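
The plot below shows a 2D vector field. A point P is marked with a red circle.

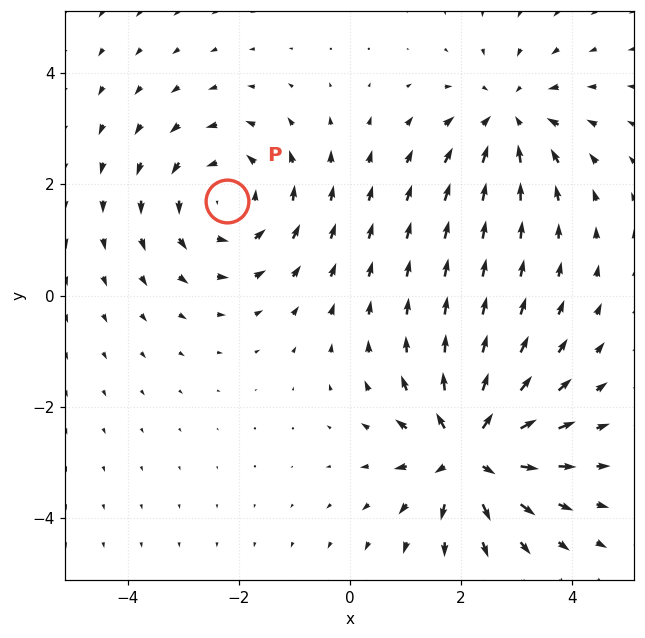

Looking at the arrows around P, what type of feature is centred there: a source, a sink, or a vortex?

vortex

At P (-2.2, 1.7) the arrows circulate counterclockwise. Divergence ≈0, curl about +3 — near-zero divergence with nonzero curl is a vortex.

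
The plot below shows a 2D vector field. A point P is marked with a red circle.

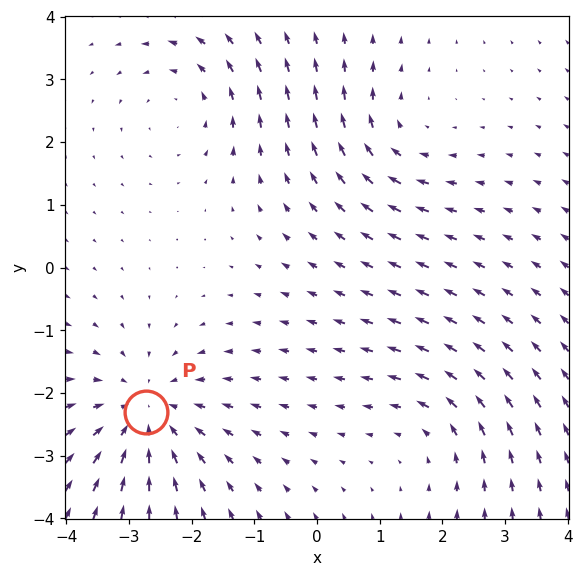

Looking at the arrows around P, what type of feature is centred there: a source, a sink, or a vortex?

At P (-2.7, -2.3) the arrows converge inward. Divergence about -4, curl ≈0 — negative divergence with near-zero curl is a sink.

sink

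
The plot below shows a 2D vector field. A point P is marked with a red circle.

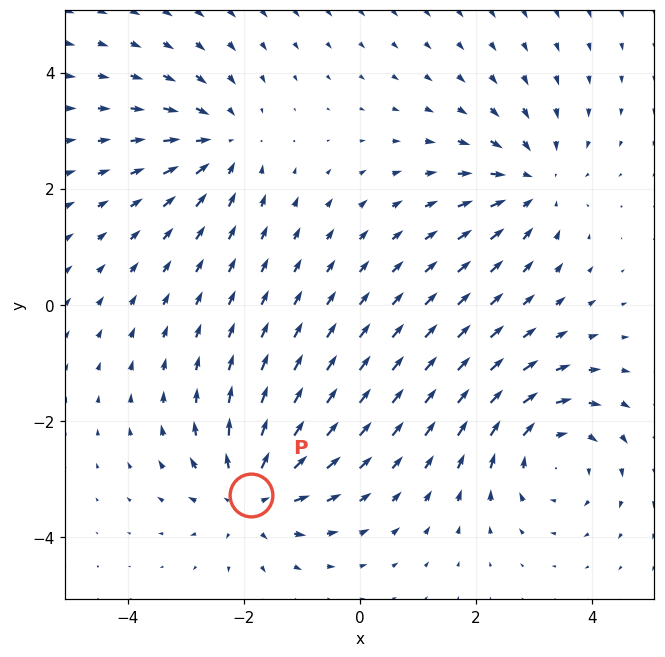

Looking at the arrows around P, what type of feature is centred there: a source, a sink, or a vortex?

source

At P (-1.9, -3.3) the arrows spread outward. Divergence about +6, curl ≈0 — positive divergence with near-zero curl is a source.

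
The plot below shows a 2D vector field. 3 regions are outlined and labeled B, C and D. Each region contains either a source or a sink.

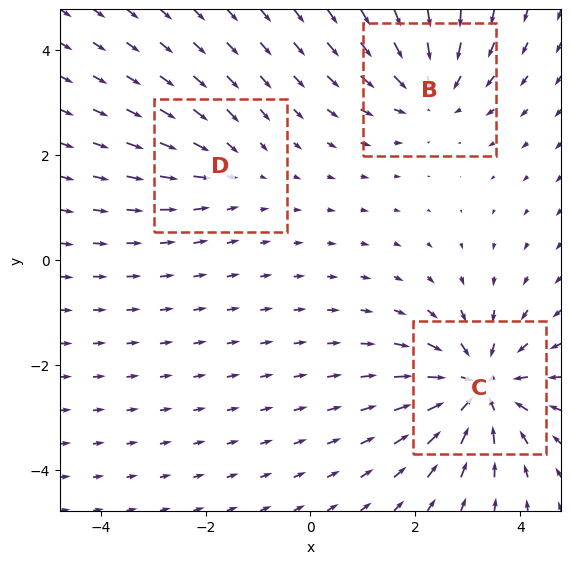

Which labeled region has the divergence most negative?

C

Divergence at each region's feature centre — B: about -3, C: about -5, D: about -2. Region C is most negative.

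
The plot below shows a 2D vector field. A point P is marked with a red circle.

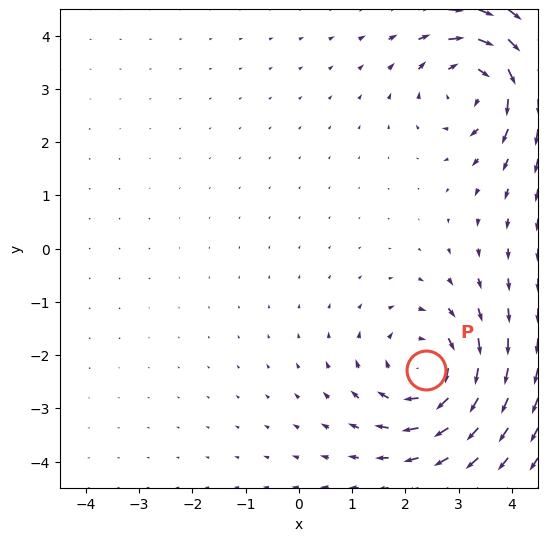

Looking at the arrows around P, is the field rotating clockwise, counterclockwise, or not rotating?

clockwise

Near P at (2.4, -2.3) the arrows circulate clockwise. The curl (z-component) there is about -4; negative curl means clockwise rotation.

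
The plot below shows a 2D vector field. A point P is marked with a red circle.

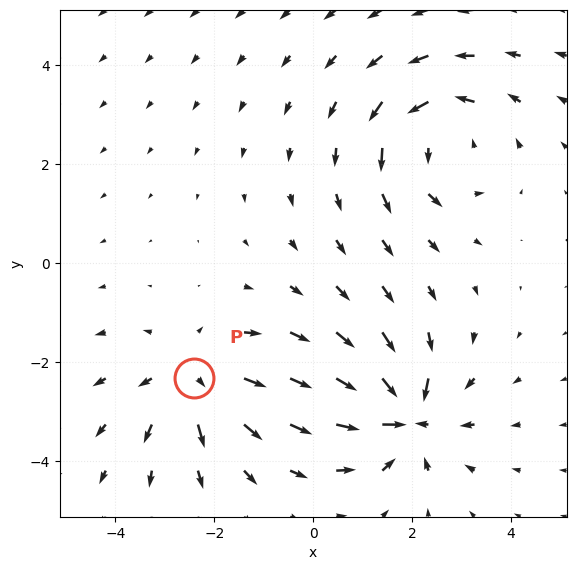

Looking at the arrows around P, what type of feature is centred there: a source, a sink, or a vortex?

At P (-2.4, -2.3) the arrows spread outward. Divergence about +4, curl ≈0 — positive divergence with near-zero curl is a source.

source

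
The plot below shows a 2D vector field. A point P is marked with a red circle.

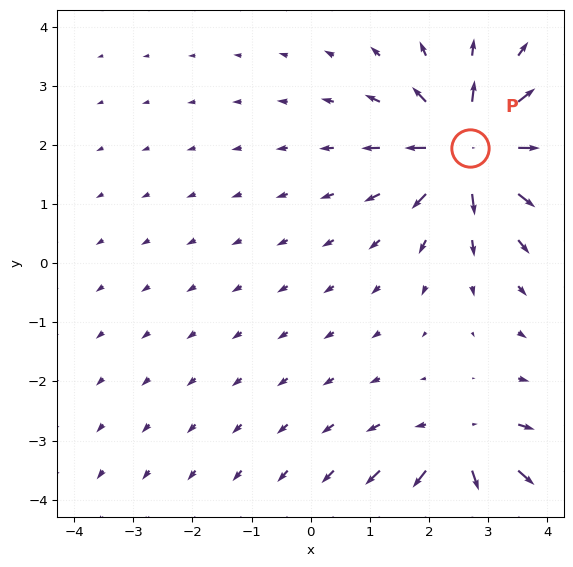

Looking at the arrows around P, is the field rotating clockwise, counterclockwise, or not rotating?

not rotating

Near P at (2.7, 1.9) the arrows show no circulation. The curl there is ≈0.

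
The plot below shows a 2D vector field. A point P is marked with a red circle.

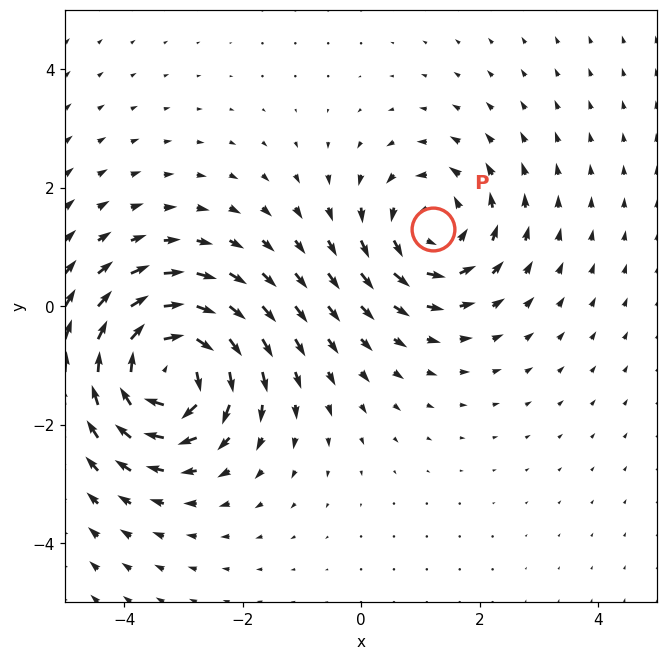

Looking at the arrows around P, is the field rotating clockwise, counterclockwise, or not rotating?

counterclockwise

Near P at (1.2, 1.3) the arrows circulate counterclockwise. The curl (z-component) there is about +4; positive curl means counterclockwise rotation.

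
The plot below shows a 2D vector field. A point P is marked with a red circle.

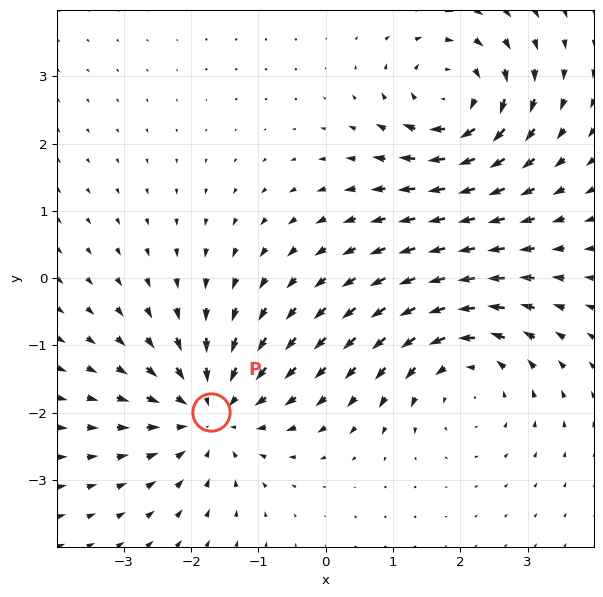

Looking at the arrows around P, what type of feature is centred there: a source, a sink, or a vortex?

sink

At P (-1.7, -2.0) the arrows converge inward. Divergence about -5, curl ≈0 — negative divergence with near-zero curl is a sink.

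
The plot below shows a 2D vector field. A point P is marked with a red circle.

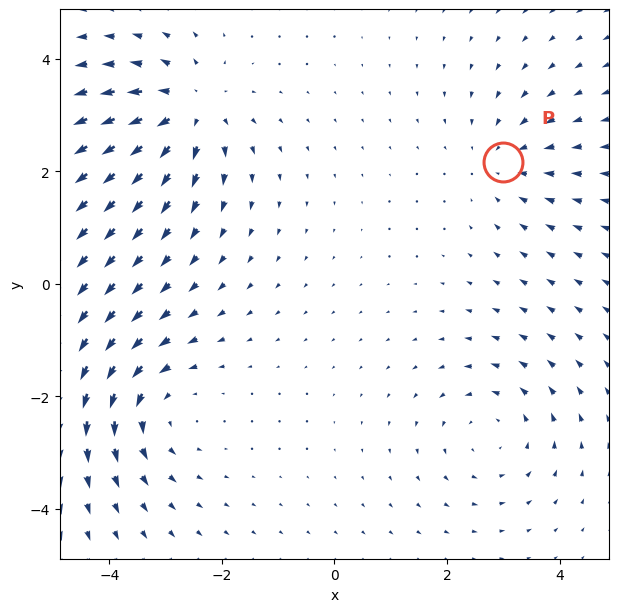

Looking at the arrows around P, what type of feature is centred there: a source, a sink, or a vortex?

At P (3.0, 2.2) the arrows converge inward. Divergence about -3, curl ≈0 — negative divergence with near-zero curl is a sink.

sink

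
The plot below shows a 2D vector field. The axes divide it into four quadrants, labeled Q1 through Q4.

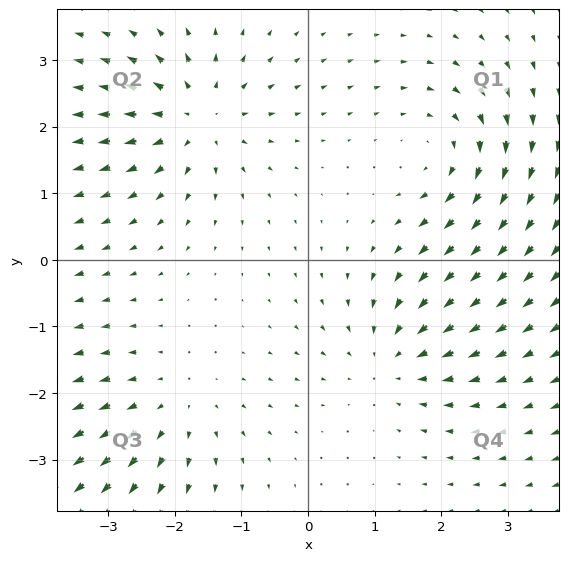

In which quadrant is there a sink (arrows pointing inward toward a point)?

Q4

The sink sits at approximately (1.3, -1.5), which lies in quadrant Q4. The divergence there is about -3, negative as expected for a sink.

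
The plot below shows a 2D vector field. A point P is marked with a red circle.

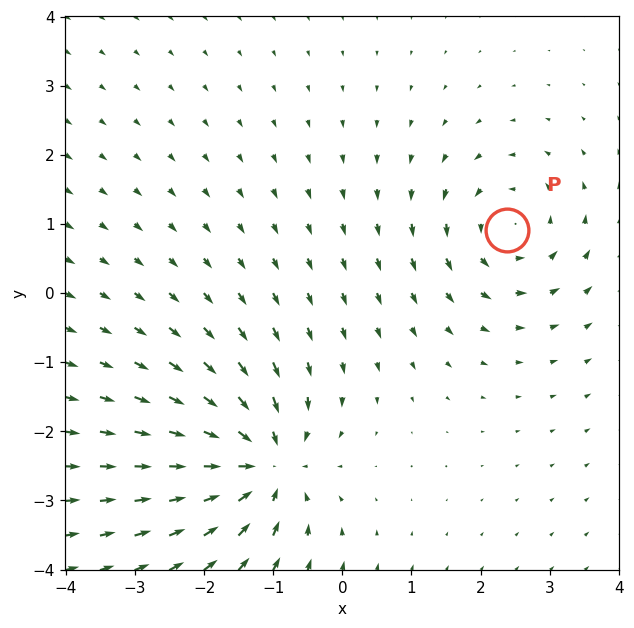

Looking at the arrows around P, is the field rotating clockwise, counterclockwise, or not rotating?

Near P at (2.4, 0.9) the arrows circulate counterclockwise. The curl (z-component) there is about +4; positive curl means counterclockwise rotation.

counterclockwise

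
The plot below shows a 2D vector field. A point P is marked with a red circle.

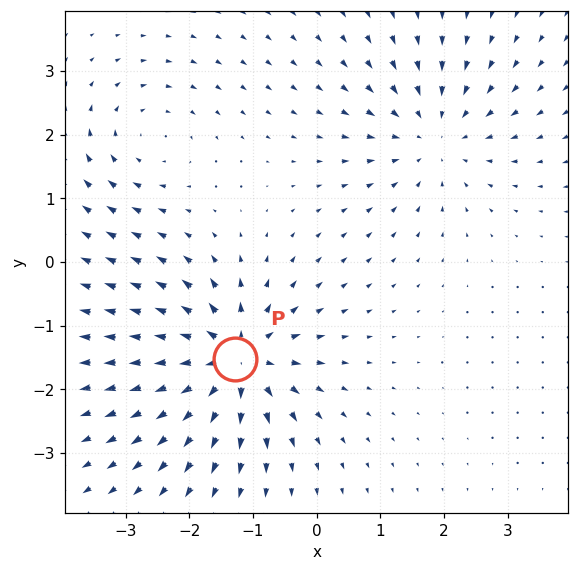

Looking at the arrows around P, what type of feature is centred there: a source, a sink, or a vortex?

source

At P (-1.3, -1.5) the arrows spread outward. Divergence about +6, curl ≈0 — positive divergence with near-zero curl is a source.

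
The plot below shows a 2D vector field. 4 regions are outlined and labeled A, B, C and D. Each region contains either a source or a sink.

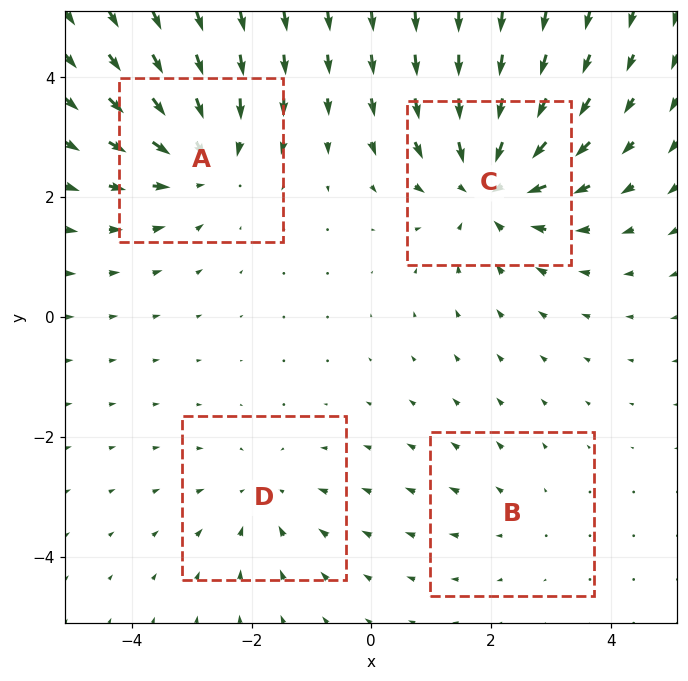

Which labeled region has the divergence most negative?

Divergence at each region's feature centre — A: about -5, B: about +2, C: about -6, D: about -3. Region C is most negative.

C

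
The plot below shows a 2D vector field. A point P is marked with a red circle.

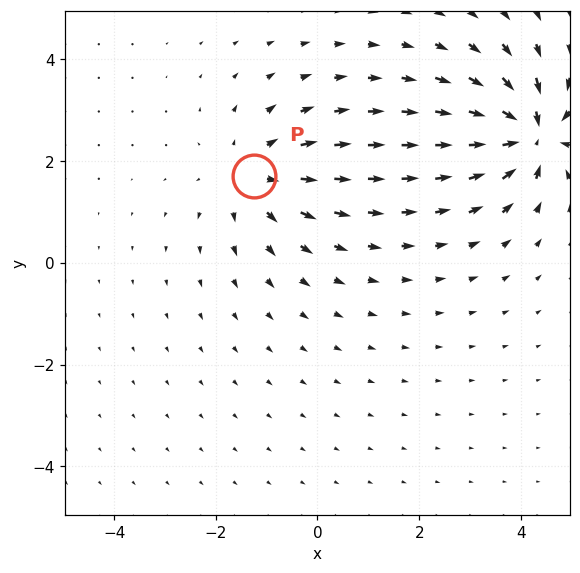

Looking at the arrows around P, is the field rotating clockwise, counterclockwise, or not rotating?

not rotating

Near P at (-1.3, 1.7) the arrows show no circulation. The curl there is ≈0.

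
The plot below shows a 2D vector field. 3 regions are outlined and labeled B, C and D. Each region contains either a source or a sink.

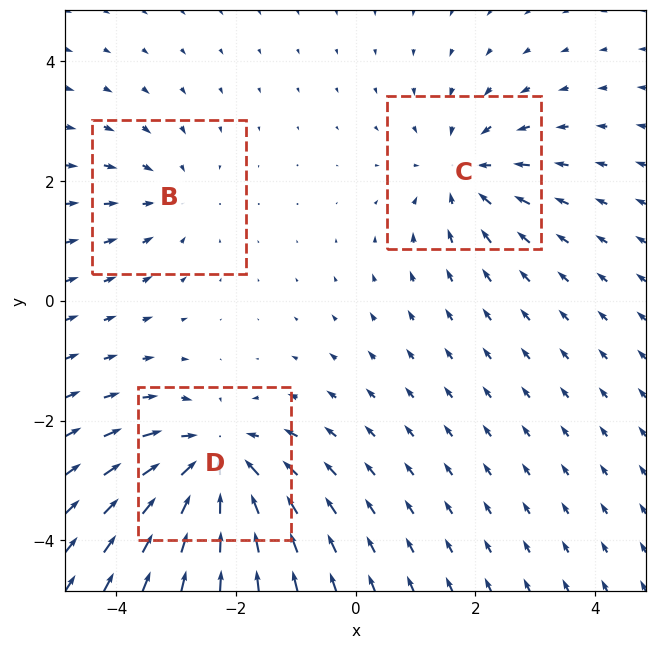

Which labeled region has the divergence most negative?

D

Divergence at each region's feature centre — B: about -2, C: about -3, D: about -5. Region D is most negative.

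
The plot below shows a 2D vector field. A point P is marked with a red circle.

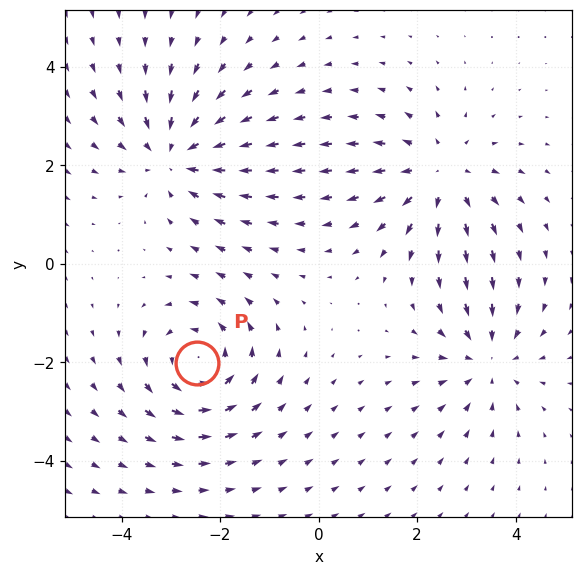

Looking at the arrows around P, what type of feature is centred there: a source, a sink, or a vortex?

vortex

At P (-2.5, -2.0) the arrows circulate counterclockwise. Divergence ≈0, curl about +5 — near-zero divergence with nonzero curl is a vortex.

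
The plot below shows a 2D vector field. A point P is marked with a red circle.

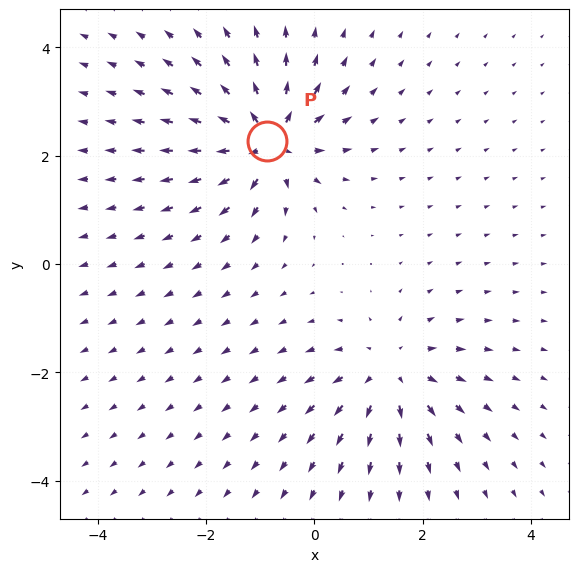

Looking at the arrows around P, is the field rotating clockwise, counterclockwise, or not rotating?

not rotating

Near P at (-0.9, 2.3) the arrows show no circulation. The curl there is ≈0.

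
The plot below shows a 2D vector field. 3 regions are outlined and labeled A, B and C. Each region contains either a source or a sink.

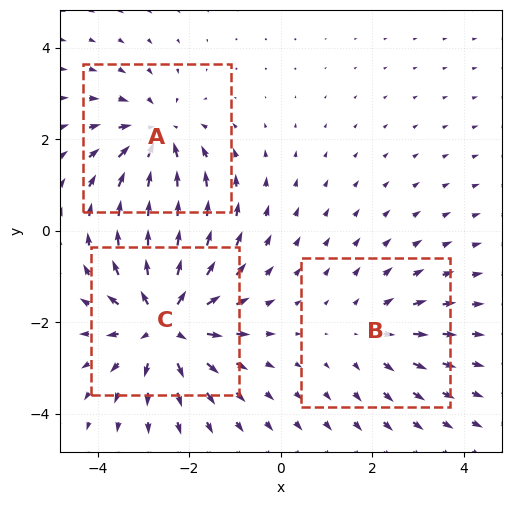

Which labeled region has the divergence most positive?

C

Divergence at each region's feature centre — A: about -3, B: about +2, C: about +4. Region C is most positive.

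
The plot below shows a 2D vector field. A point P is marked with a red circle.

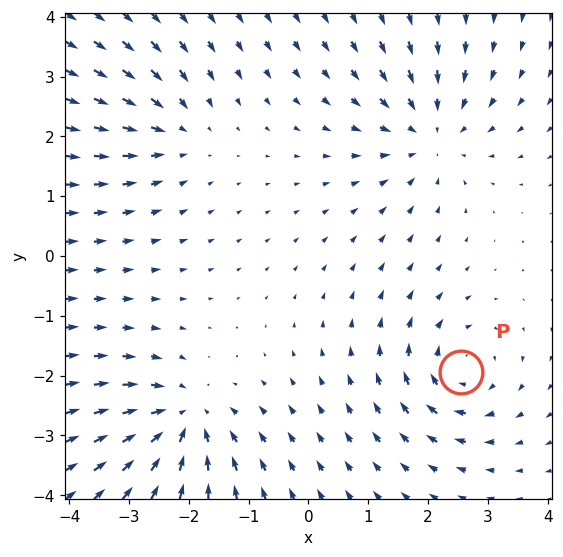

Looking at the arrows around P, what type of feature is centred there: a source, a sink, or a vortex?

vortex

At P (2.5, -1.9) the arrows circulate clockwise. Divergence ≈0, curl about -4 — near-zero divergence with nonzero curl is a vortex.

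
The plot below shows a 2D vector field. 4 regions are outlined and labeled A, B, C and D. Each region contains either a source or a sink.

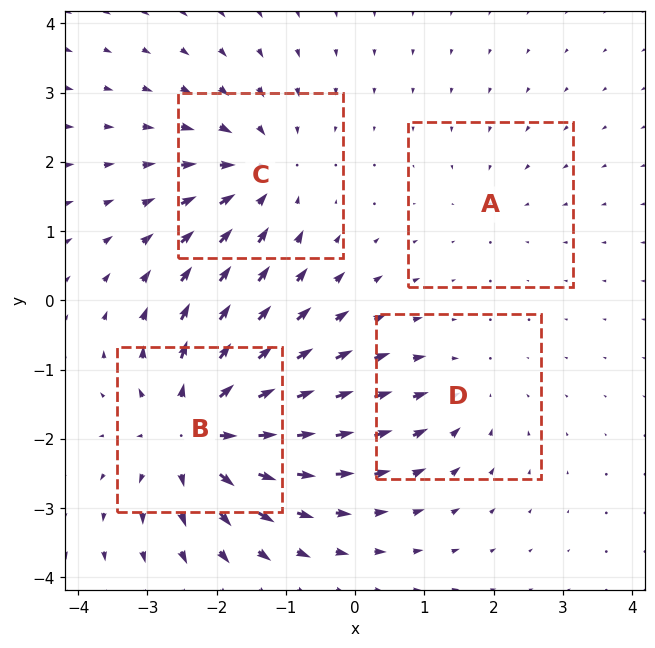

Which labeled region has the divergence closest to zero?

Divergence at each region's feature centre — A: about -2, B: about +7, C: about -5, D: about -3. Region A is closest to zero.

A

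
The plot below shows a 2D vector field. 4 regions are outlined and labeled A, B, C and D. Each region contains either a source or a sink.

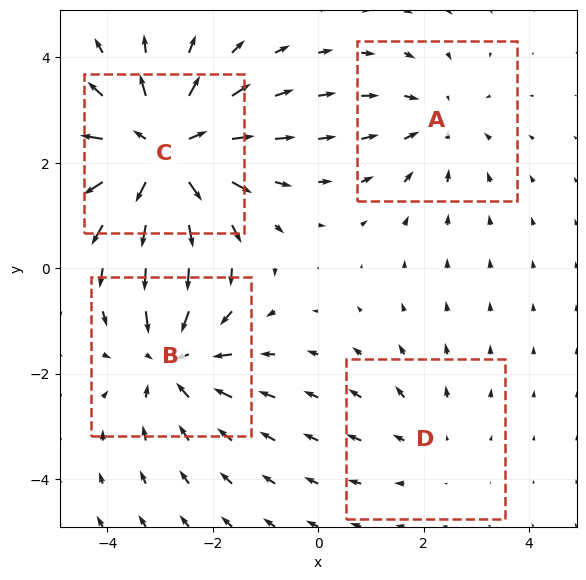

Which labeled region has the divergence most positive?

C

Divergence at each region's feature centre — A: about -3, B: about -4, C: about +6, D: about +2. Region C is most positive.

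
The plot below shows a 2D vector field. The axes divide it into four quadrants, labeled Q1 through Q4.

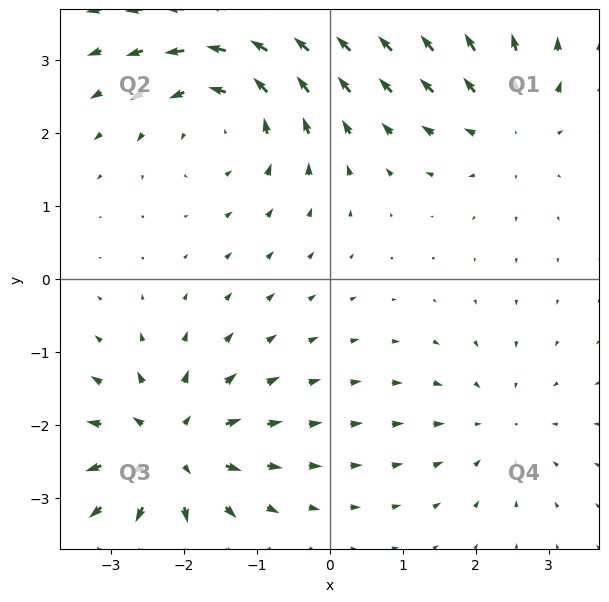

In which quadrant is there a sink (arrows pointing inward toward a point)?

Q4

The sink sits at approximately (2.3, -2.0), which lies in quadrant Q4. The divergence there is about -3, negative as expected for a sink.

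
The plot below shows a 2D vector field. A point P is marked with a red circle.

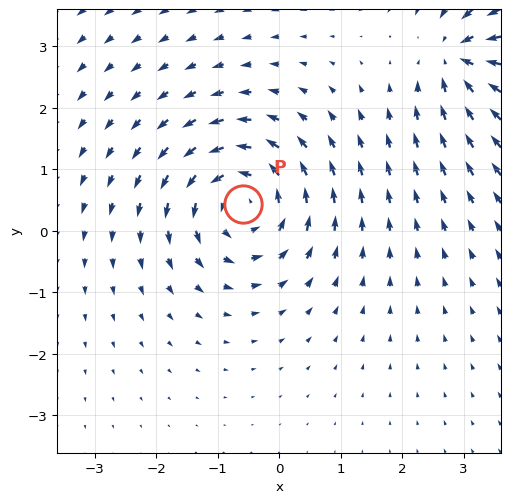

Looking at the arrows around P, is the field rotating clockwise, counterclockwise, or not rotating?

counterclockwise

Near P at (-0.6, 0.4) the arrows circulate counterclockwise. The curl (z-component) there is about +5; positive curl means counterclockwise rotation.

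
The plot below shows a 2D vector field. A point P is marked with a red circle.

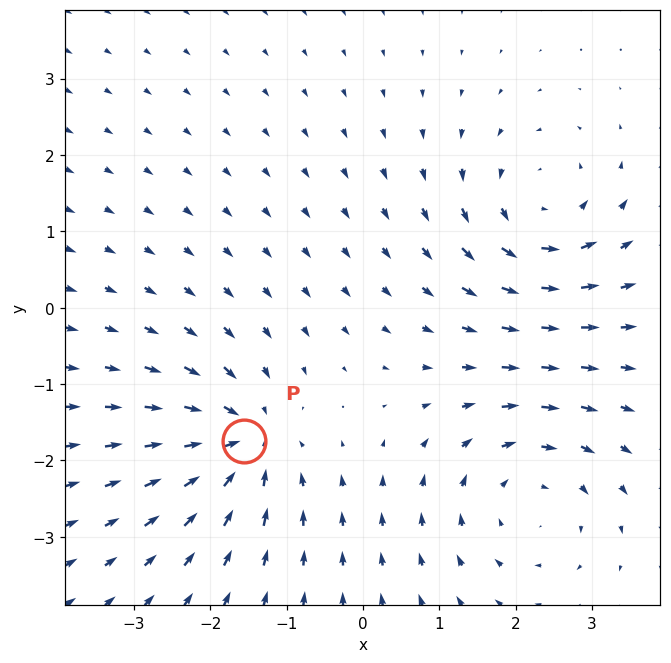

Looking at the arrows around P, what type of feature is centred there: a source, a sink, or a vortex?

sink

At P (-1.6, -1.7) the arrows converge inward. Divergence about -6, curl ≈0 — negative divergence with near-zero curl is a sink.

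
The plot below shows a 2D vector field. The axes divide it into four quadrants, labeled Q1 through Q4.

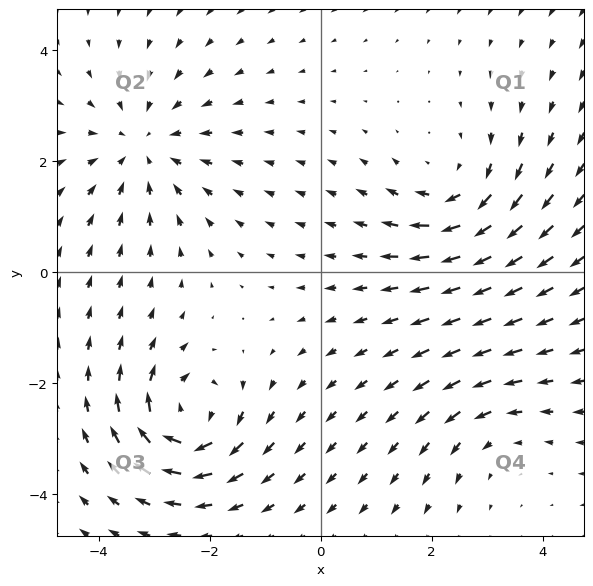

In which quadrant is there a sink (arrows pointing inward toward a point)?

Q2

The sink sits at approximately (-3.2, 2.3), which lies in quadrant Q2. The divergence there is about -4, negative as expected for a sink.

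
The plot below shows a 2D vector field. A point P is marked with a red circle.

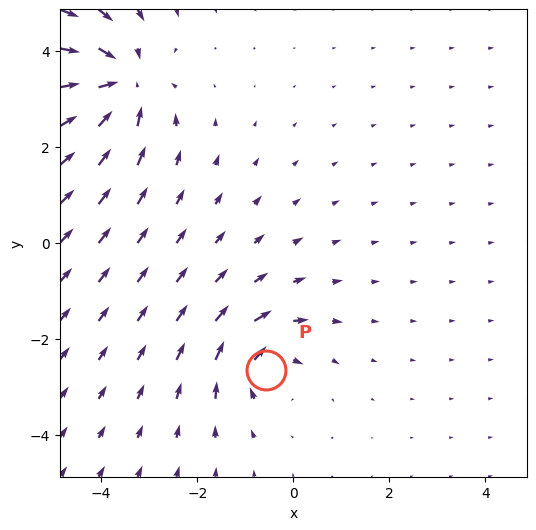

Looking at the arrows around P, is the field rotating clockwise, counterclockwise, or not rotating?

clockwise

Near P at (-0.6, -2.6) the arrows circulate clockwise. The curl (z-component) there is about -4; negative curl means clockwise rotation.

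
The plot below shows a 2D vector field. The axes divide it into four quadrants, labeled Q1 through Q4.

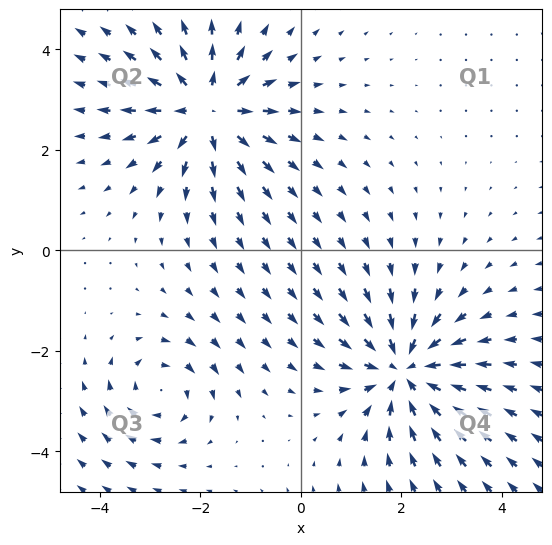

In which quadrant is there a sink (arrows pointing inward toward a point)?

Q4

The sink sits at approximately (2.1, -2.4), which lies in quadrant Q4. The divergence there is about -5, negative as expected for a sink.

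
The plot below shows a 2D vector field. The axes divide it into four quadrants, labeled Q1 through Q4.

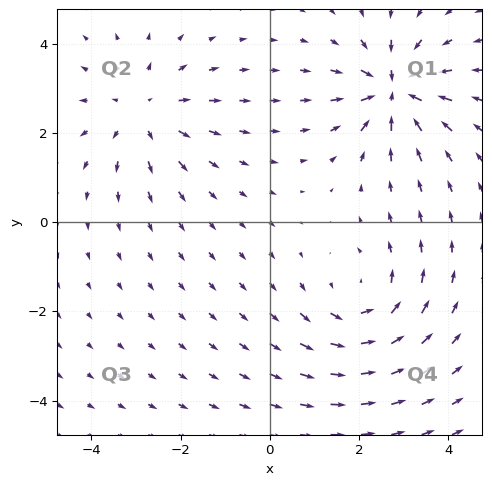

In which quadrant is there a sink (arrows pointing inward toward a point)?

Q1

The sink sits at approximately (2.8, 2.9), which lies in quadrant Q1. The divergence there is about -7, negative as expected for a sink.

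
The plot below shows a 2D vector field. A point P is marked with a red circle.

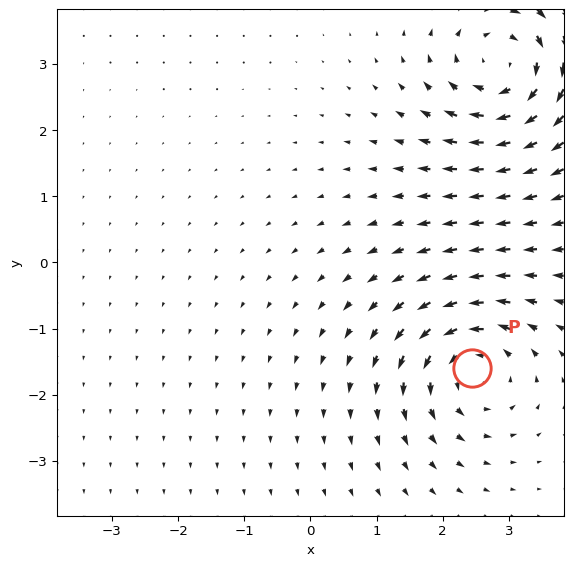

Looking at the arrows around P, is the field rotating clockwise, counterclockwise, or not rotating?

counterclockwise

Near P at (2.4, -1.6) the arrows circulate counterclockwise. The curl (z-component) there is about +5; positive curl means counterclockwise rotation.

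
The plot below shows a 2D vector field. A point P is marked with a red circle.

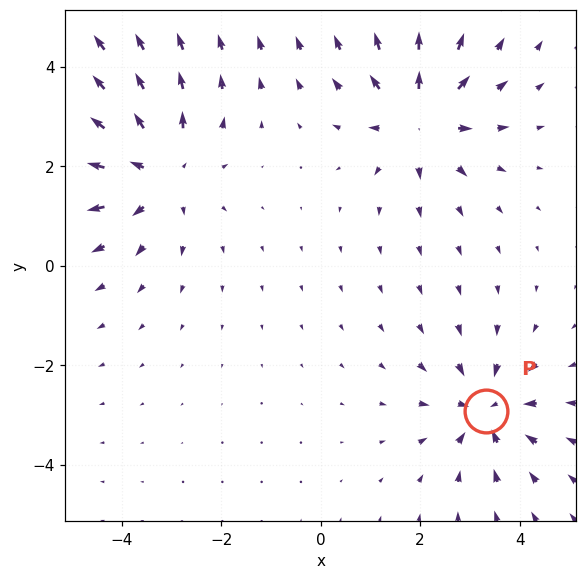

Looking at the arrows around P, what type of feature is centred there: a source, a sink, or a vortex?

At P (3.3, -2.9) the arrows converge inward. Divergence about -5, curl ≈0 — negative divergence with near-zero curl is a sink.

sink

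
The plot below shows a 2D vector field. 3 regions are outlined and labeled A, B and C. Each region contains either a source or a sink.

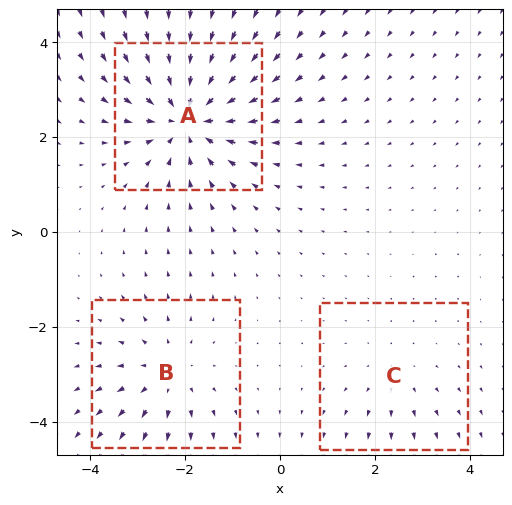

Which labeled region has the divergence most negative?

Divergence at each region's feature centre — A: about -5, B: about +3, C: about +2. Region A is most negative.

A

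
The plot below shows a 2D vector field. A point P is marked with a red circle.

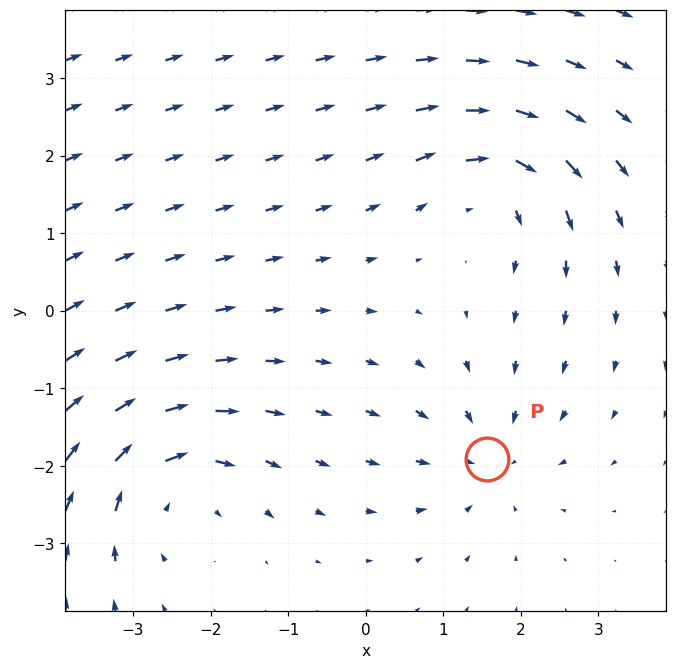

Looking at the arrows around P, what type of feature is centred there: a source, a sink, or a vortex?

At P (1.6, -1.9) the arrows converge inward. Divergence about -3, curl ≈0 — negative divergence with near-zero curl is a sink.

sink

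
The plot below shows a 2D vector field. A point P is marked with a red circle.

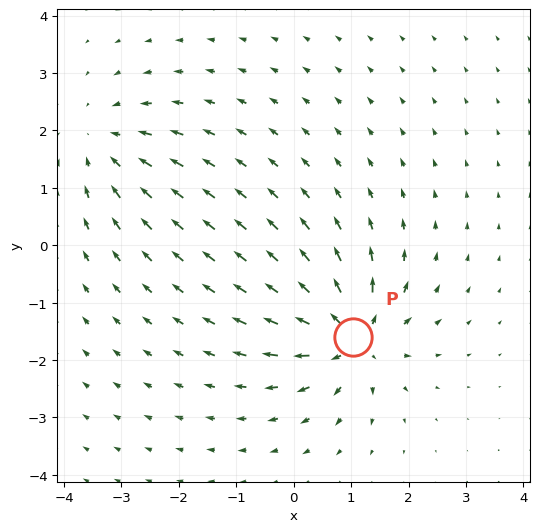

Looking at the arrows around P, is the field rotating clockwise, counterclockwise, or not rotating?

Near P at (1.0, -1.6) the arrows show no circulation. The curl there is ≈0.

not rotating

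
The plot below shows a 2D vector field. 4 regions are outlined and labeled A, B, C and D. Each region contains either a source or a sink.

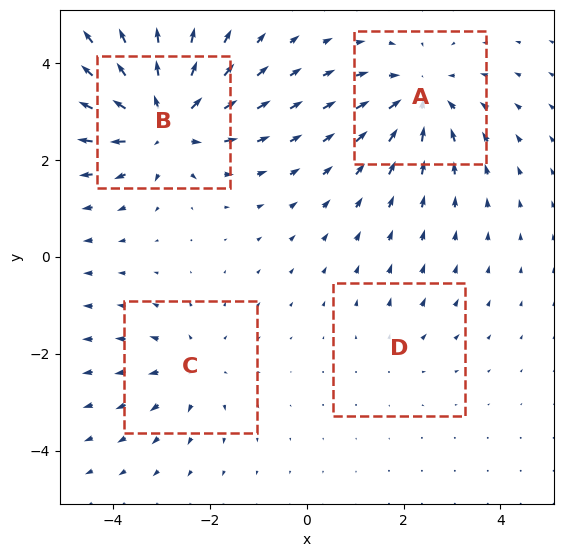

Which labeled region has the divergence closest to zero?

Divergence at each region's feature centre — A: about -5, B: about +6, C: about +3, D: about +2. Region D is closest to zero.

D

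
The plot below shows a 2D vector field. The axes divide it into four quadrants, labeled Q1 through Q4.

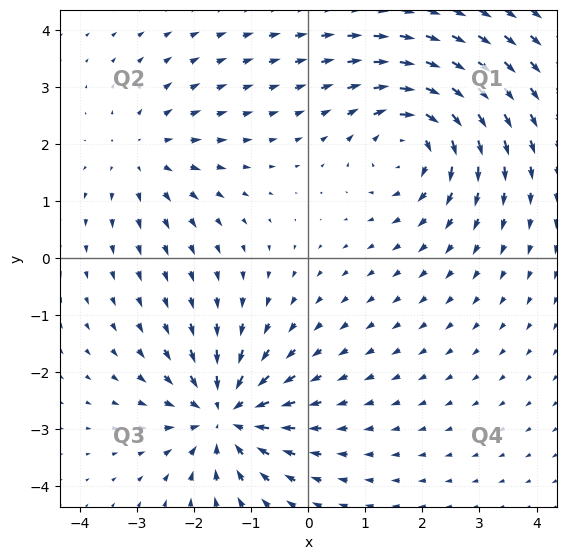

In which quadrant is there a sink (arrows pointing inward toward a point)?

The sink sits at approximately (-1.5, -2.8), which lies in quadrant Q3. The divergence there is about -6, negative as expected for a sink.

Q3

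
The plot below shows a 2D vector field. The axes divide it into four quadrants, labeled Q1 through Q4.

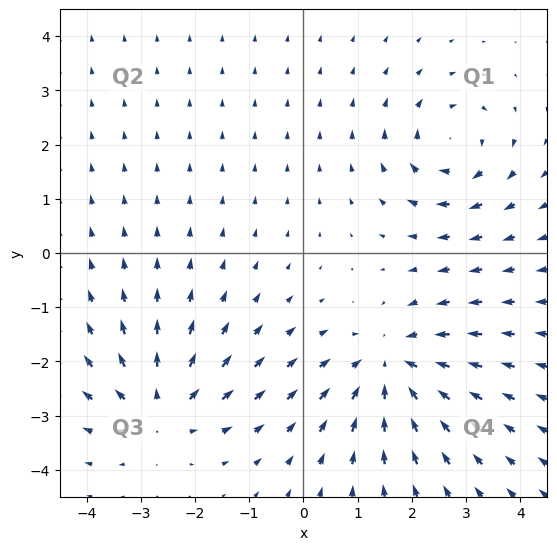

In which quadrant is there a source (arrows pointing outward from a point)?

Q3

The source sits at approximately (-2.6, -2.9), which lies in quadrant Q3. The divergence there is about +4, positive as expected for a source.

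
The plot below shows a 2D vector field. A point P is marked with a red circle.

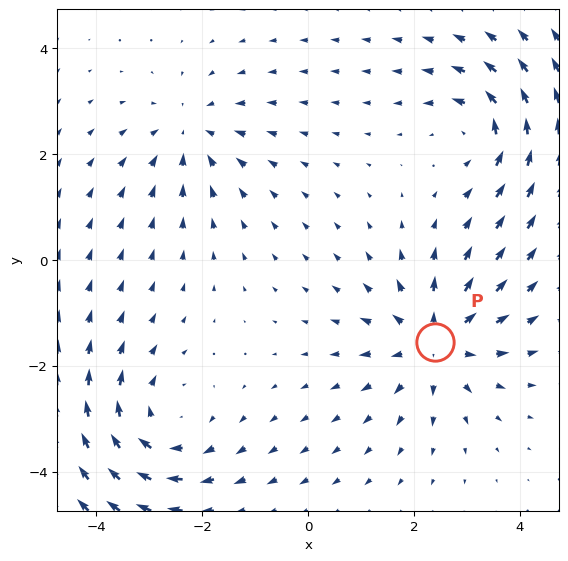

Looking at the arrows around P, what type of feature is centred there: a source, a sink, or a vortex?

At P (2.4, -1.6) the arrows spread outward. Divergence about +5, curl ≈0 — positive divergence with near-zero curl is a source.

source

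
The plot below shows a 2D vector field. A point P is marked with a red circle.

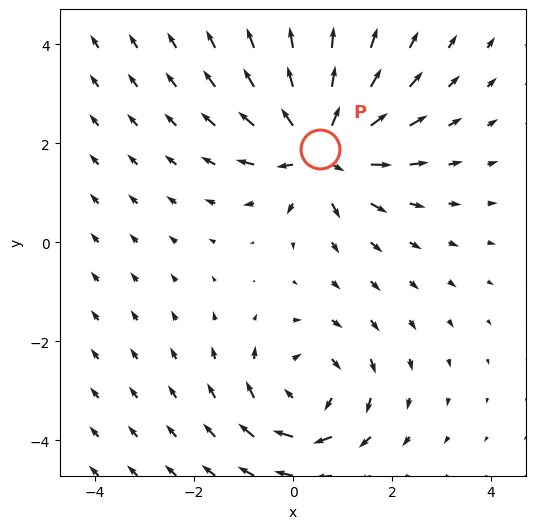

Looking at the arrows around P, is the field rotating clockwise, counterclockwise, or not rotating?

Near P at (0.6, 1.9) the arrows show no circulation. The curl there is ≈0.

not rotating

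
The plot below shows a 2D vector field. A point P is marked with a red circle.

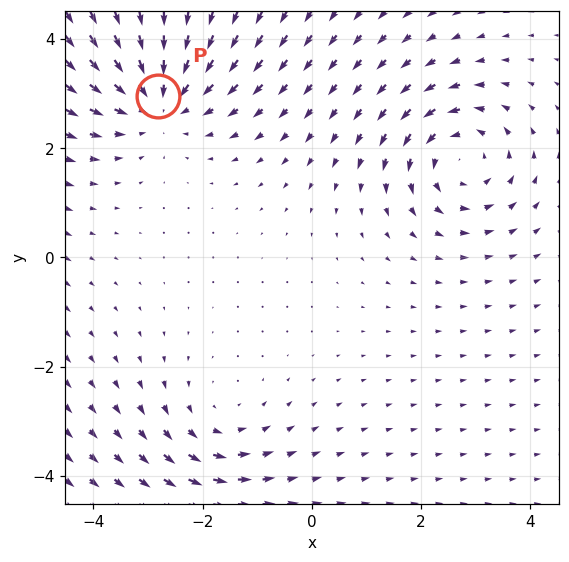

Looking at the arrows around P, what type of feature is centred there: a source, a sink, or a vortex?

At P (-2.8, 3.0) the arrows converge inward. Divergence about -4, curl ≈0 — negative divergence with near-zero curl is a sink.

sink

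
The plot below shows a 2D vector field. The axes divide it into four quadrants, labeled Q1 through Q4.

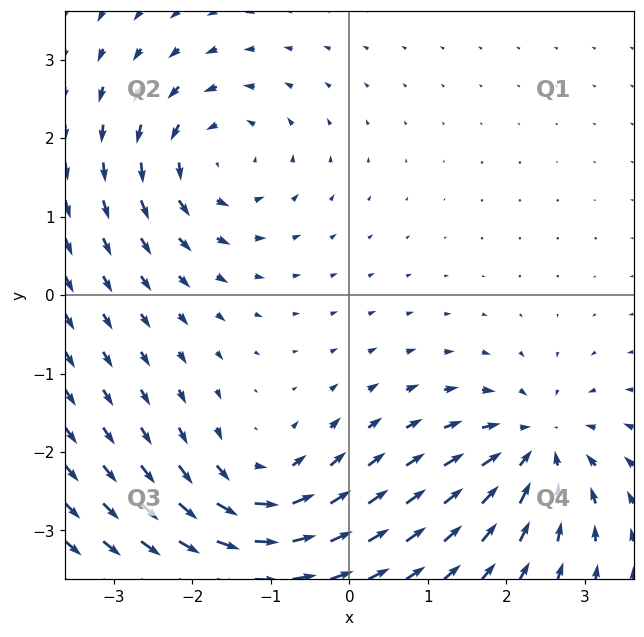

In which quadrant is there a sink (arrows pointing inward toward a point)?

Q4

The sink sits at approximately (2.4, -1.9), which lies in quadrant Q4. The divergence there is about -6, negative as expected for a sink.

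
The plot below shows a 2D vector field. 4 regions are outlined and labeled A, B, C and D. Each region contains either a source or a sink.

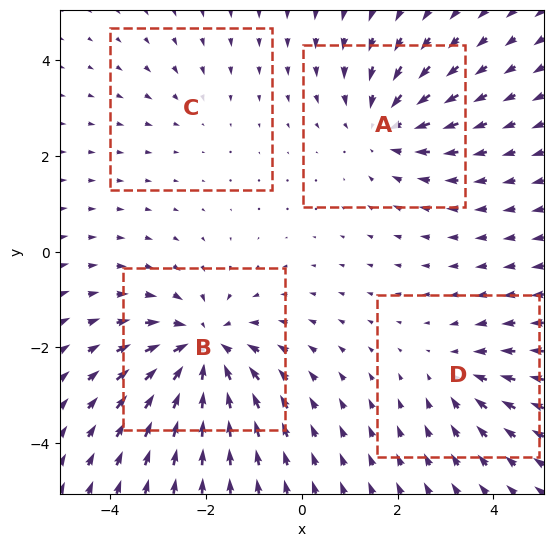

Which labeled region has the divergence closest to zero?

C

Divergence at each region's feature centre — A: about -5, B: about -7, C: about -2, D: about -3. Region C is closest to zero.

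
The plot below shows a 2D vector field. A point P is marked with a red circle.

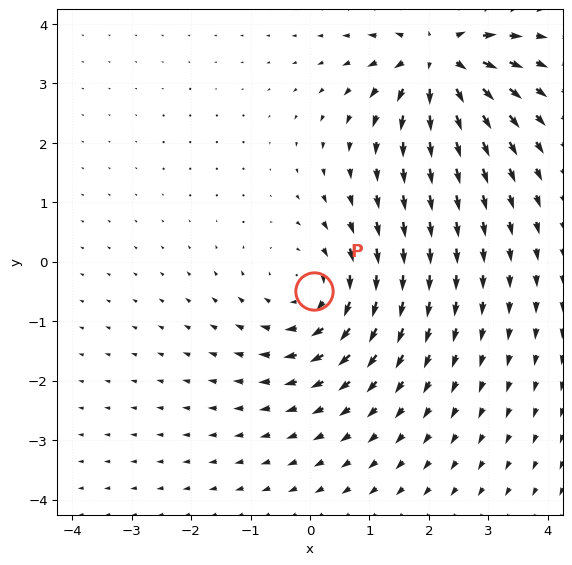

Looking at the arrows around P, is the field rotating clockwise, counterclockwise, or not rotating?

Near P at (0.1, -0.5) the arrows circulate clockwise. The curl (z-component) there is about -4; negative curl means clockwise rotation.

clockwise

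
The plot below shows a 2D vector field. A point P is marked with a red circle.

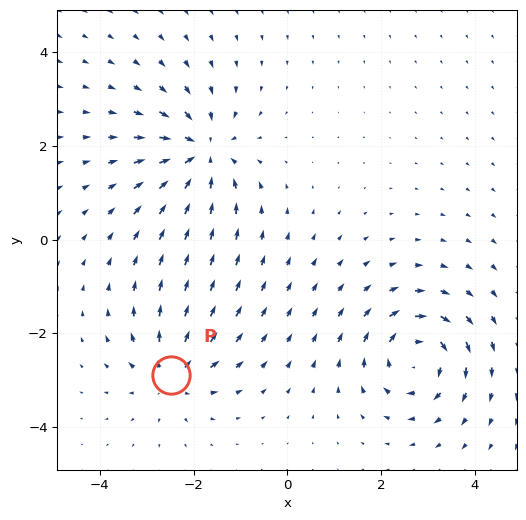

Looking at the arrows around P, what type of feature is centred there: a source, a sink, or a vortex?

At P (-2.5, -2.9) the arrows spread outward. Divergence about +4, curl ≈0 — positive divergence with near-zero curl is a source.

source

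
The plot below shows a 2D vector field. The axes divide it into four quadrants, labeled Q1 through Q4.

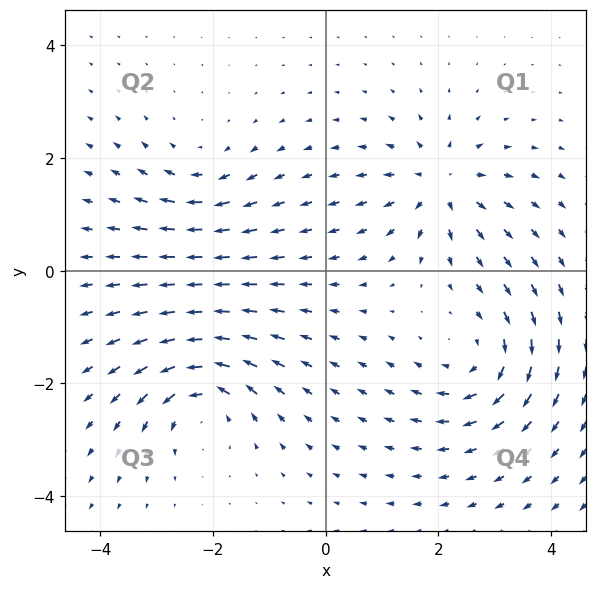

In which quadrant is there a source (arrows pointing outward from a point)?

Q1

The source sits at approximately (2.0, 1.5), which lies in quadrant Q1. The divergence there is about +6, positive as expected for a source.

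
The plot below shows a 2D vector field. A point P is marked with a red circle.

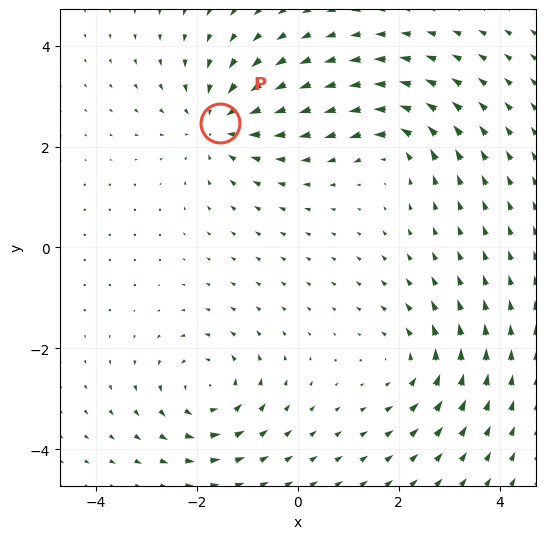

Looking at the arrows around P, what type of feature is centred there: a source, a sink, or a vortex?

At P (-1.6, 2.5) the arrows converge inward. Divergence about -4, curl ≈0 — negative divergence with near-zero curl is a sink.

sink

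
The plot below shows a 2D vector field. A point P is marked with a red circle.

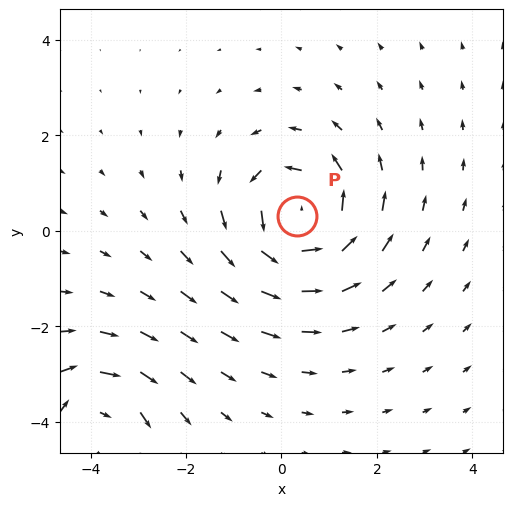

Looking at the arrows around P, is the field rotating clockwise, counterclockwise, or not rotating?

counterclockwise

Near P at (0.3, 0.3) the arrows circulate counterclockwise. The curl (z-component) there is about +5; positive curl means counterclockwise rotation.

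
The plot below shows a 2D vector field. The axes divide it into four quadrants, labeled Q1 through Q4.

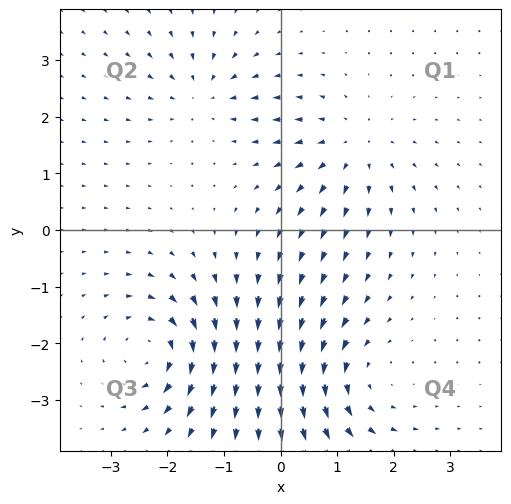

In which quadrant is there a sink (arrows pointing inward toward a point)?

The sink sits at approximately (-1.4, 2.4), which lies in quadrant Q2. The divergence there is about -4, negative as expected for a sink.

Q2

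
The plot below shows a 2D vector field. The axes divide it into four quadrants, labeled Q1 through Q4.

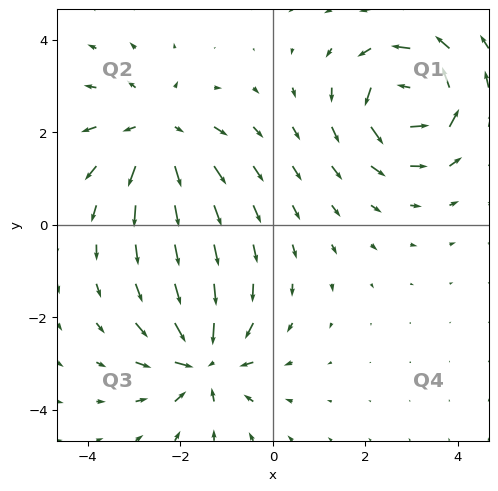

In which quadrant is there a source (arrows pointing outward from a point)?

Q2

The source sits at approximately (-2.5, 2.0), which lies in quadrant Q2. The divergence there is about +5, positive as expected for a source.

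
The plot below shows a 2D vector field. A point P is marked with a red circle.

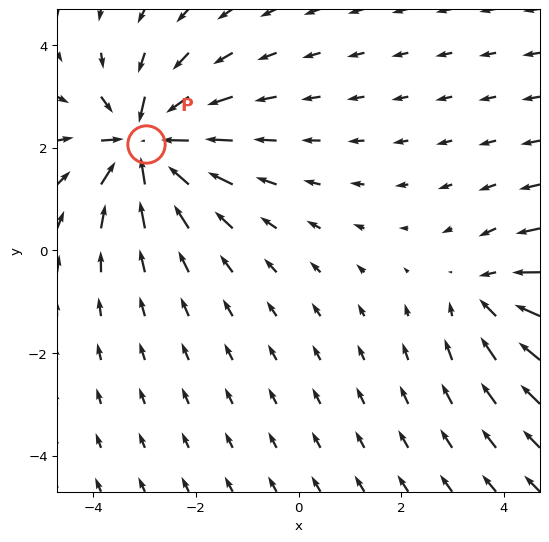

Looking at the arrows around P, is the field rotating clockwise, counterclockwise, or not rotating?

Near P at (-3.0, 2.1) the arrows show no circulation. The curl there is ≈0.

not rotating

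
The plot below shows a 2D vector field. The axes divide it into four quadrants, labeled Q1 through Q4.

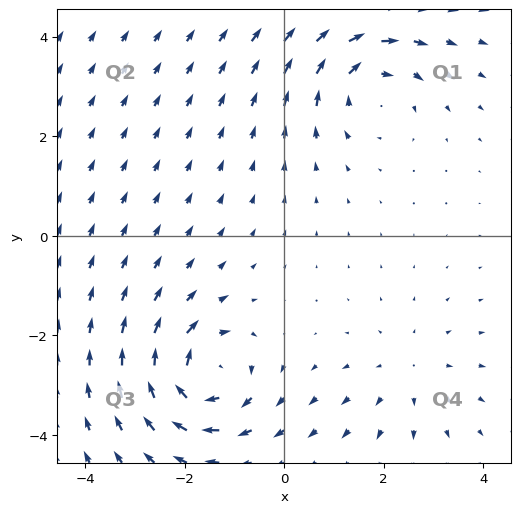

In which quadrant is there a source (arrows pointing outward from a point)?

Q4

The source sits at approximately (2.5, -2.7), which lies in quadrant Q4. The divergence there is about +2, positive as expected for a source.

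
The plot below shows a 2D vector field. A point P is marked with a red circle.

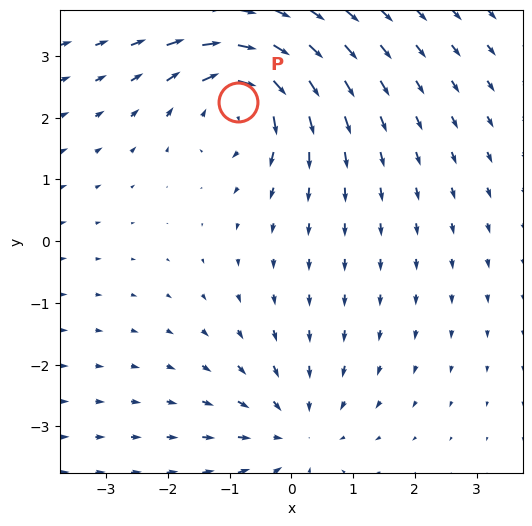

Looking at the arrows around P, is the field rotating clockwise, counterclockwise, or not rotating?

clockwise

Near P at (-0.9, 2.3) the arrows circulate clockwise. The curl (z-component) there is about -5; negative curl means clockwise rotation.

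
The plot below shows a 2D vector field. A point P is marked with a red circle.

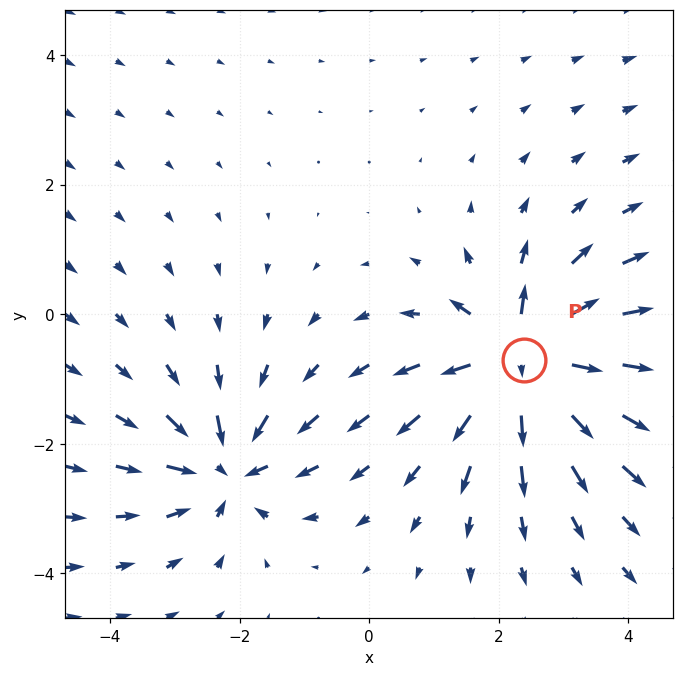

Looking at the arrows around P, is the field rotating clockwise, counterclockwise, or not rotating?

Near P at (2.4, -0.7) the arrows show no circulation. The curl there is ≈0.

not rotating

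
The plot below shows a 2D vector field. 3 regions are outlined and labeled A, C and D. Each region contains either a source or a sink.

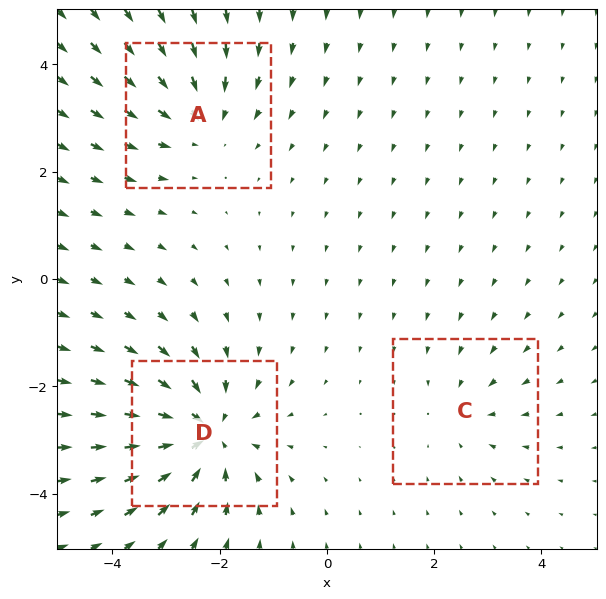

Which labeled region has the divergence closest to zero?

C

Divergence at each region's feature centre — A: about -3, C: about -2, D: about -5. Region C is closest to zero.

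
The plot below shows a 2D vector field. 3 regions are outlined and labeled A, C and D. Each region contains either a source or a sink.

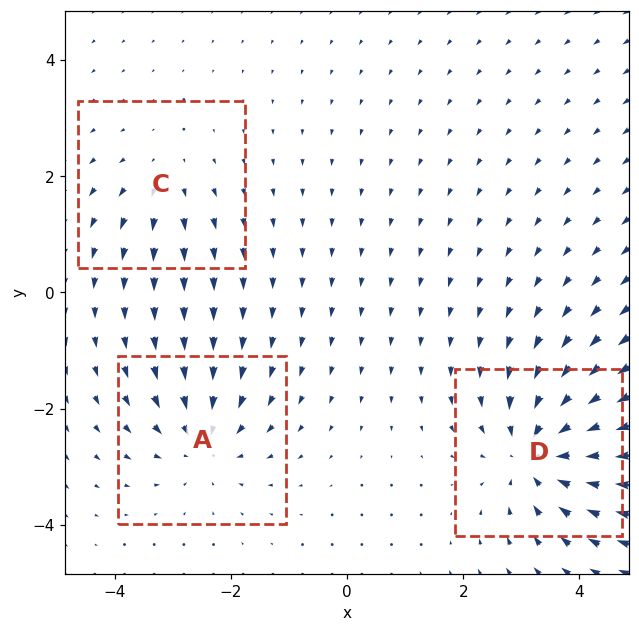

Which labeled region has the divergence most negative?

Divergence at each region's feature centre — A: about -3, C: about +2, D: about -5. Region D is most negative.

D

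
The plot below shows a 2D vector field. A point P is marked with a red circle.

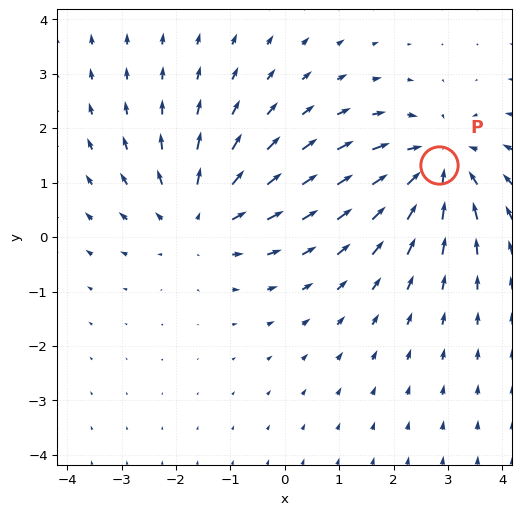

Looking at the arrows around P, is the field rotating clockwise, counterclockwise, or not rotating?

Near P at (2.8, 1.3) the arrows show no circulation. The curl there is ≈0.

not rotating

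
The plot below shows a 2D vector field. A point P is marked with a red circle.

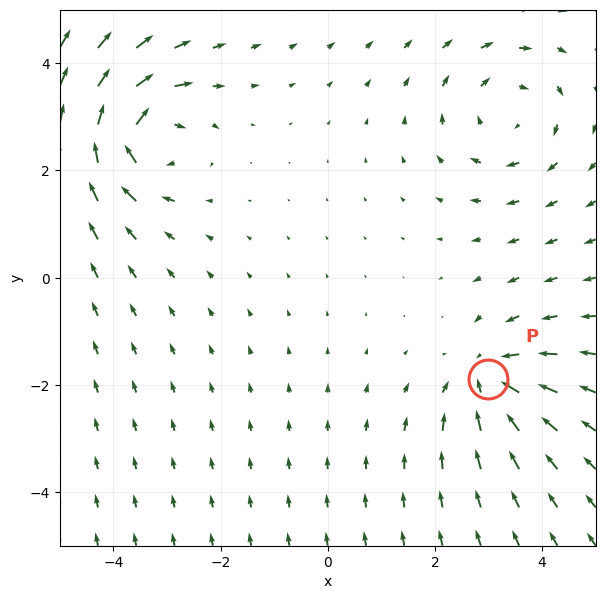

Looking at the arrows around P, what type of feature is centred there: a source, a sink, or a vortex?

sink

At P (3.0, -1.9) the arrows converge inward. Divergence about -4, curl ≈0 — negative divergence with near-zero curl is a sink.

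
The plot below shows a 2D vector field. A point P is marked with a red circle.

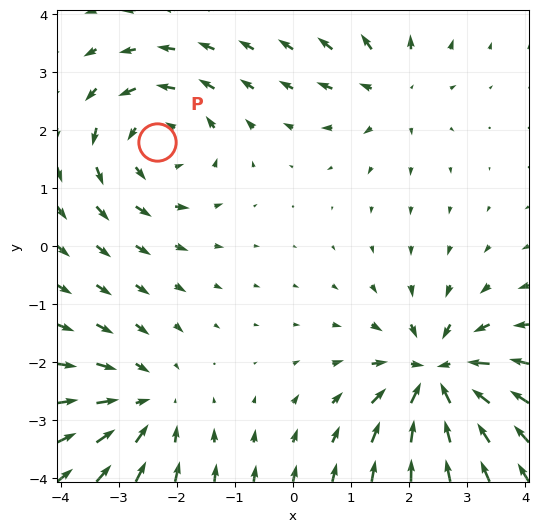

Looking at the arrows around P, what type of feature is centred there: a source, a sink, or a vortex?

At P (-2.3, 1.8) the arrows circulate counterclockwise. Divergence ≈0, curl about +4 — near-zero divergence with nonzero curl is a vortex.

vortex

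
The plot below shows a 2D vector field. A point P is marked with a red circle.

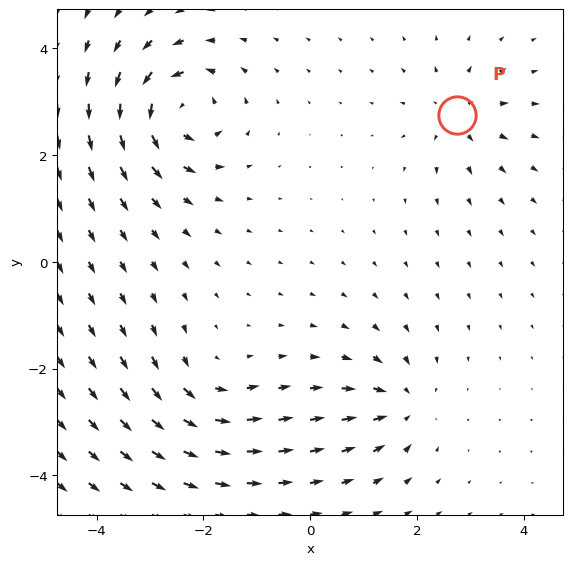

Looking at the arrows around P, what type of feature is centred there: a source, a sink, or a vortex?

source

At P (2.7, 2.8) the arrows spread outward. Divergence about +4, curl ≈0 — positive divergence with near-zero curl is a source.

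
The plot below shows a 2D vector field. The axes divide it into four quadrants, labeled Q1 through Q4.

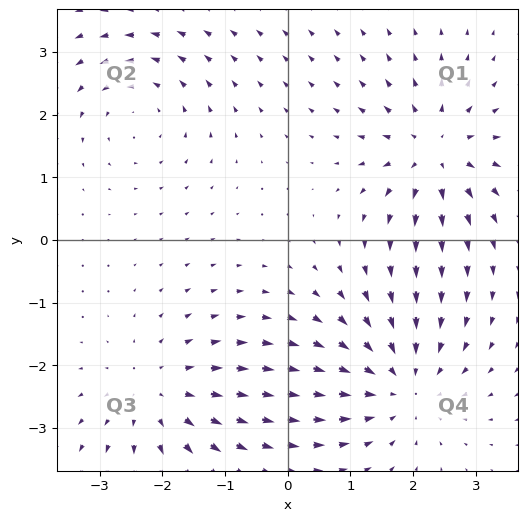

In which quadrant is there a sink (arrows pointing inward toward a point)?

The sink sits at approximately (1.8, -2.3), which lies in quadrant Q4. The divergence there is about -4, negative as expected for a sink.

Q4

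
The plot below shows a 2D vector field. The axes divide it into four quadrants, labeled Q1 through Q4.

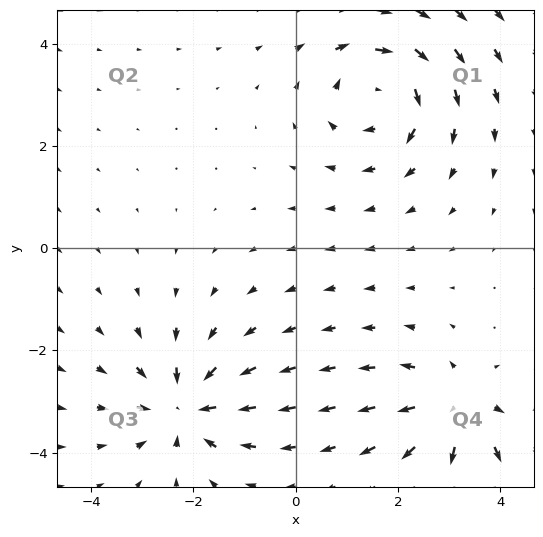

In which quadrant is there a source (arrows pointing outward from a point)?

Q4

The source sits at approximately (3.1, -3.1), which lies in quadrant Q4. The divergence there is about +3, positive as expected for a source.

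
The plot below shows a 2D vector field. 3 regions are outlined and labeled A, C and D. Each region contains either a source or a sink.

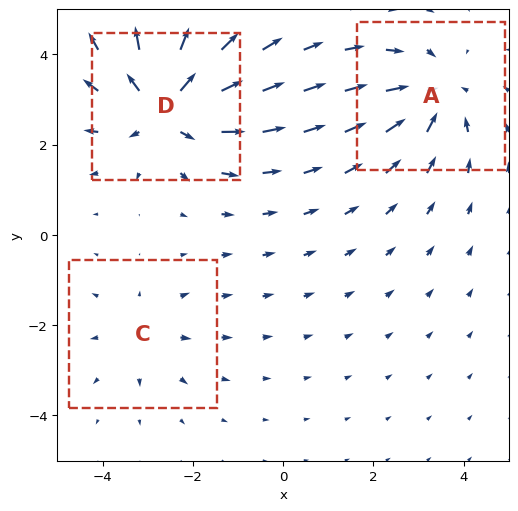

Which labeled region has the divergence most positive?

Divergence at each region's feature centre — A: about -3, C: about +2, D: about +5. Region D is most positive.

D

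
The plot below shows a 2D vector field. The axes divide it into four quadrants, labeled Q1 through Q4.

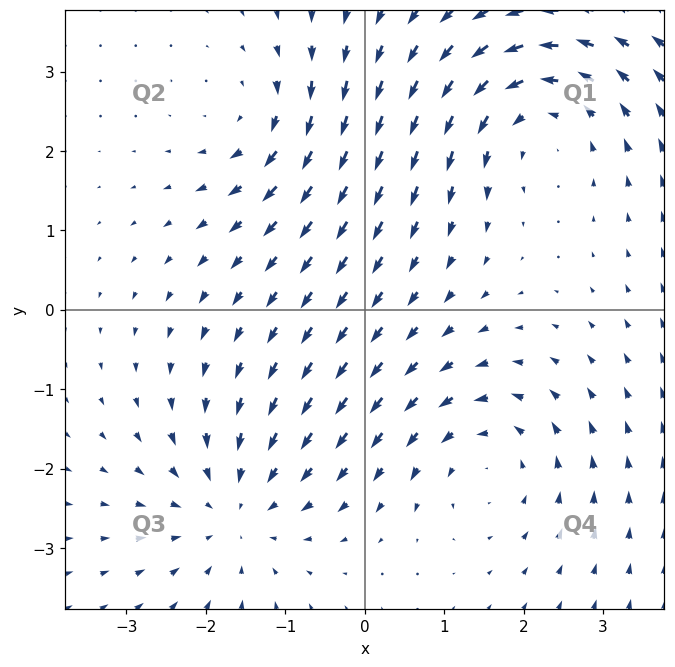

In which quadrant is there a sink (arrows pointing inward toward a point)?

The sink sits at approximately (-1.6, -2.5), which lies in quadrant Q3. The divergence there is about -4, negative as expected for a sink.

Q3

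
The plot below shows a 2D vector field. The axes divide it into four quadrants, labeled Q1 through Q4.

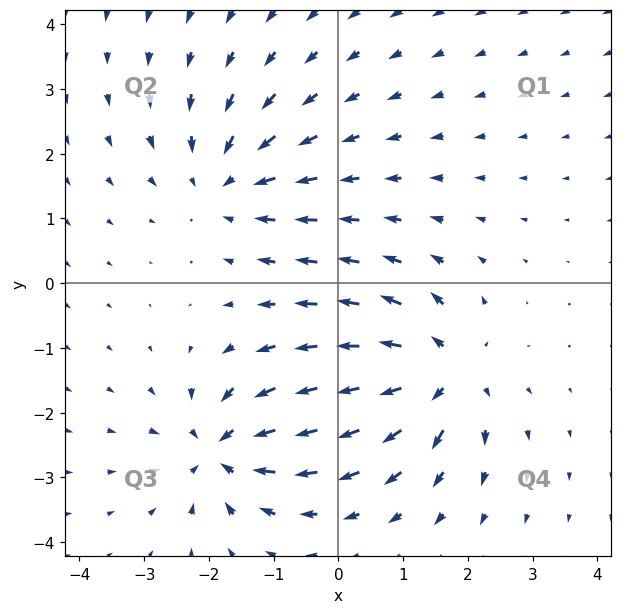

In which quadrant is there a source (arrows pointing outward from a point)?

The source sits at approximately (1.6, -1.4), which lies in quadrant Q4. The divergence there is about +7, positive as expected for a source.

Q4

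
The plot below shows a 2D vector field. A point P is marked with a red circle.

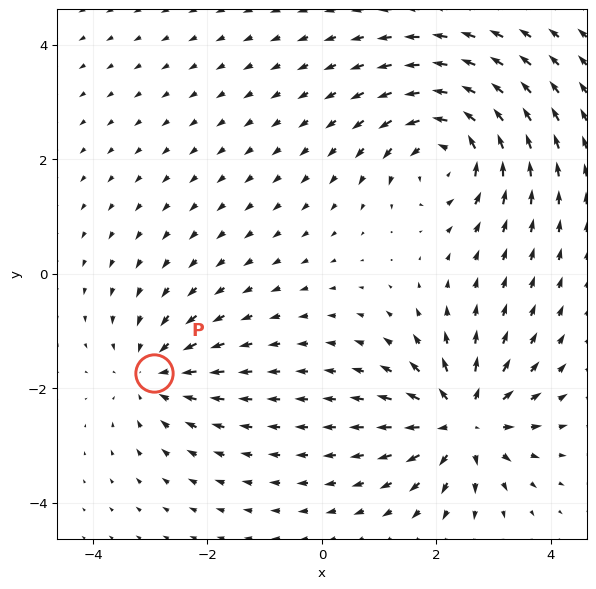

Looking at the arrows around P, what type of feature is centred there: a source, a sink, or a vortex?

sink

At P (-2.9, -1.7) the arrows converge inward. Divergence about -3, curl ≈0 — negative divergence with near-zero curl is a sink.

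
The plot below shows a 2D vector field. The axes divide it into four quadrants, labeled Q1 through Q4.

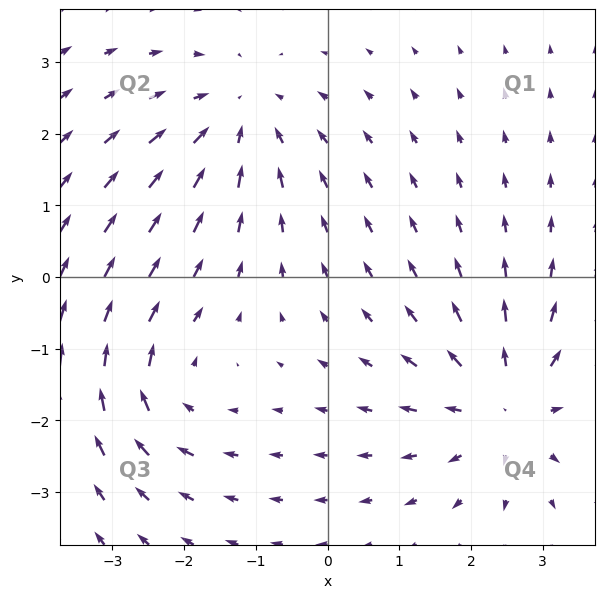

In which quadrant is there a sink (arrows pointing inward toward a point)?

Q2

The sink sits at approximately (-1.2, 2.2), which lies in quadrant Q2. The divergence there is about -3, negative as expected for a sink.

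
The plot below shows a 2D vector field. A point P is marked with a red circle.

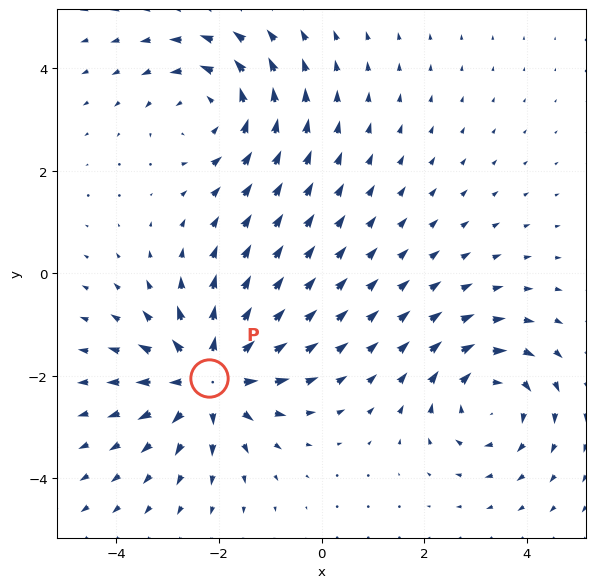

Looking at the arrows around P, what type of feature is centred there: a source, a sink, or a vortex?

source

At P (-2.2, -2.0) the arrows spread outward. Divergence about +5, curl ≈0 — positive divergence with near-zero curl is a source.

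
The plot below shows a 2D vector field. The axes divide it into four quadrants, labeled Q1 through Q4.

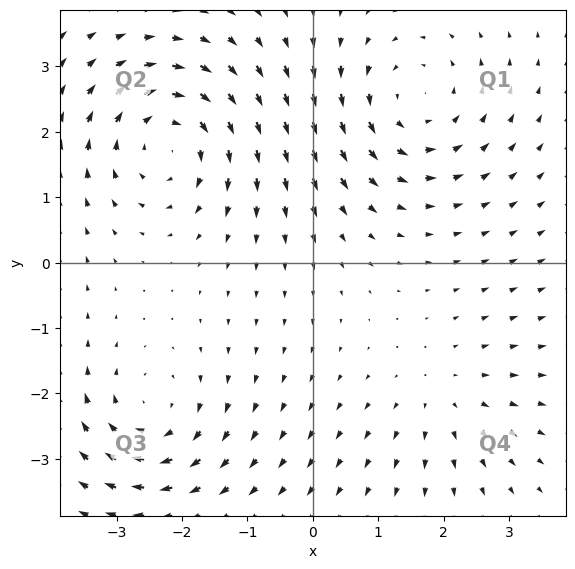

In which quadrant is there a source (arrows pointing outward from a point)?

Q4

The source sits at approximately (2.0, -2.0), which lies in quadrant Q4. The divergence there is about +2, positive as expected for a source.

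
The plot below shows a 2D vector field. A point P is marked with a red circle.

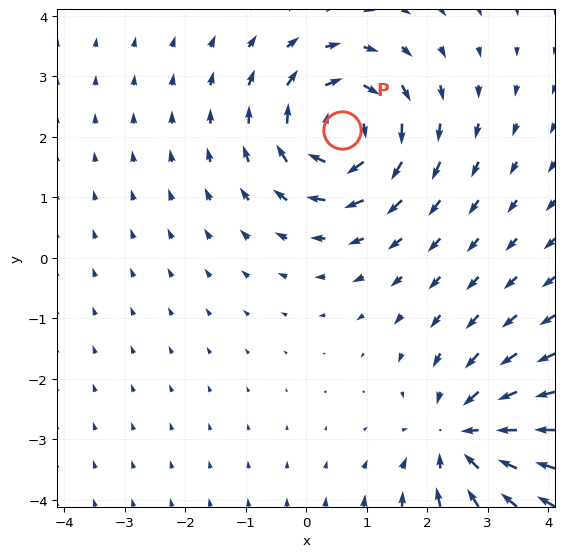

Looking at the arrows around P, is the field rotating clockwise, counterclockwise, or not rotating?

clockwise

Near P at (0.6, 2.1) the arrows circulate clockwise. The curl (z-component) there is about -4; negative curl means clockwise rotation.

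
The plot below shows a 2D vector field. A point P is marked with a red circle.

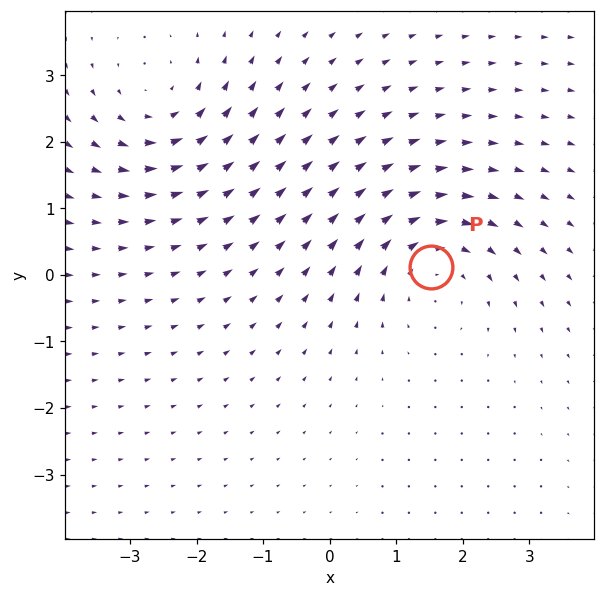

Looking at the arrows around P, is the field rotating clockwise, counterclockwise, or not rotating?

Near P at (1.5, 0.1) the arrows circulate clockwise. The curl (z-component) there is about -4; negative curl means clockwise rotation.

clockwise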